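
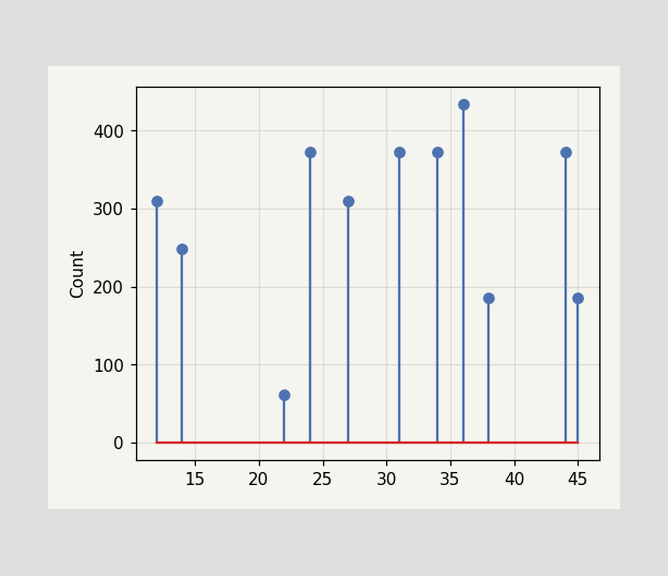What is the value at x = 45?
186

The stem at x=45 reaches 186.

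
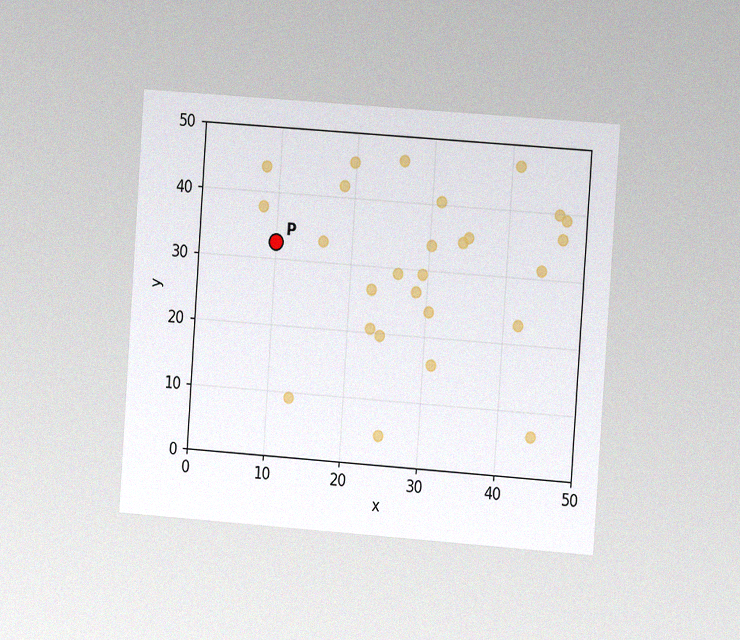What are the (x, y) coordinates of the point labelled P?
(10, 32.5)

The chart is tilted about 4° clockwise and viewed slightly from the right, with some photo noise. Following the gridlines from P to each axis, P sits at (10, 32.5).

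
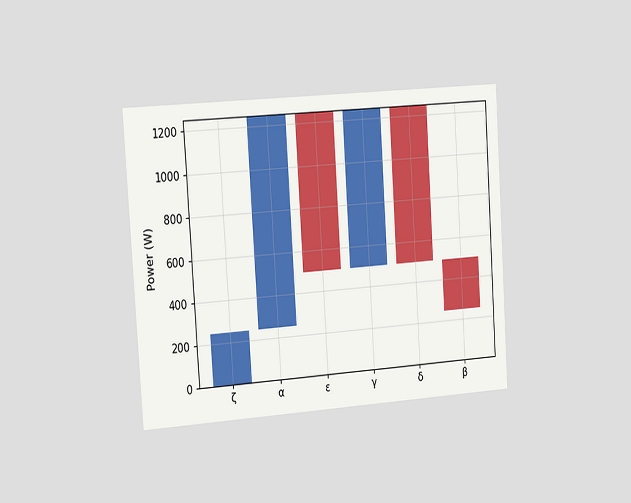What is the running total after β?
250W

The chart is tilted about 4° counter-clockwise and viewed slightly from the left. After β the running total reaches 250W.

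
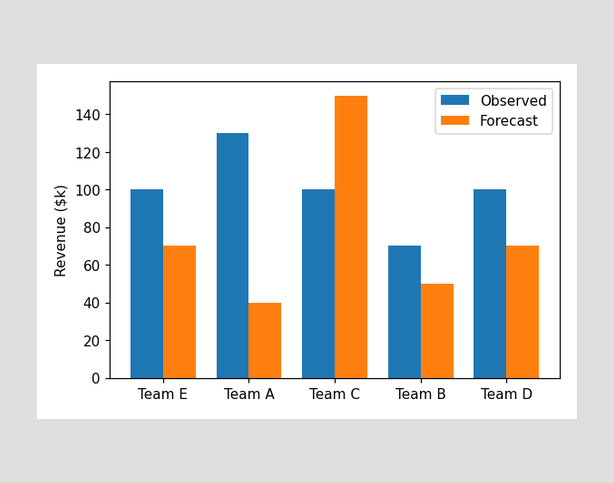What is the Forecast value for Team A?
$40k

The Forecast bar at Team A reaches $40k on the y-axis.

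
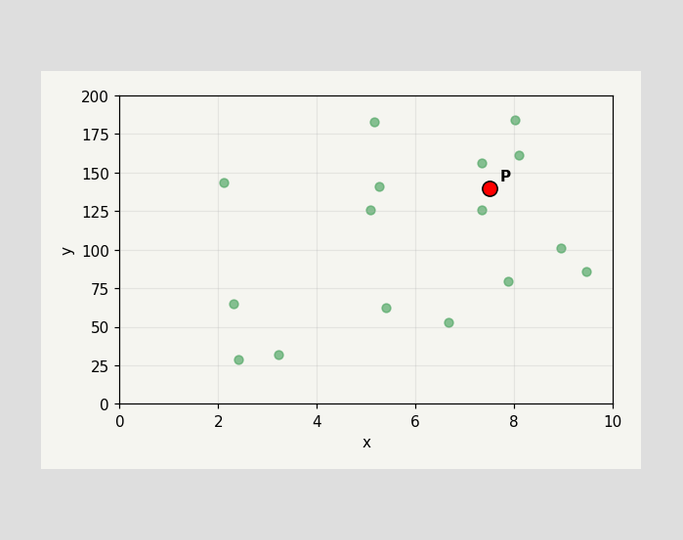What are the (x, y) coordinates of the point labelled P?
Following the gridlines from P to each axis, P sits at (7.5, 140).

(7.5, 140)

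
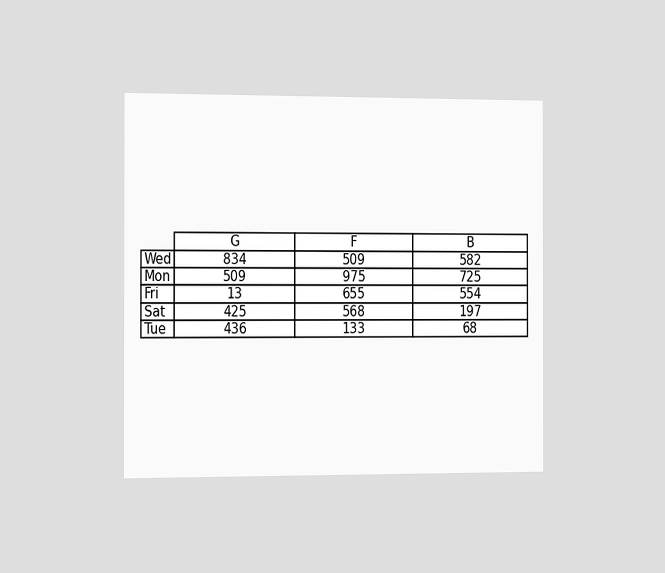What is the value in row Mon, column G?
The chart is viewed slightly from the left. The (Mon, G) cell reads 509.

509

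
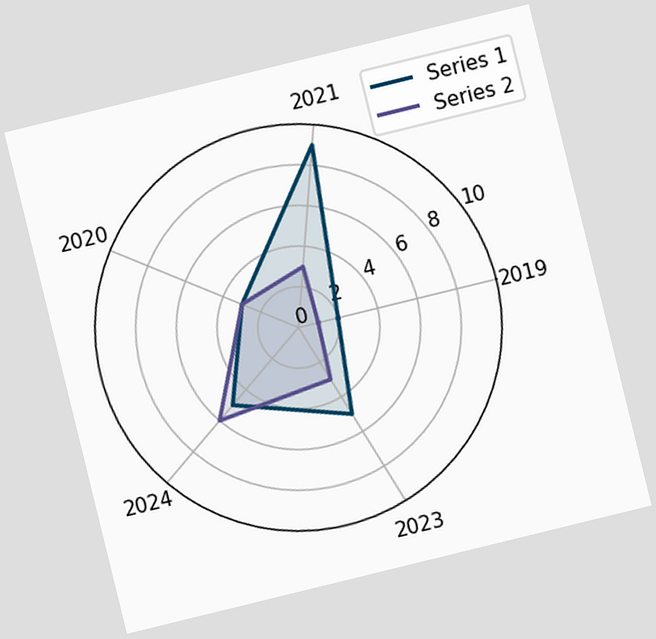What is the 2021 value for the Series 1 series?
9

The chart is tilted about 14° counter-clockwise. On the 2021 axis, Series 1 reaches 9.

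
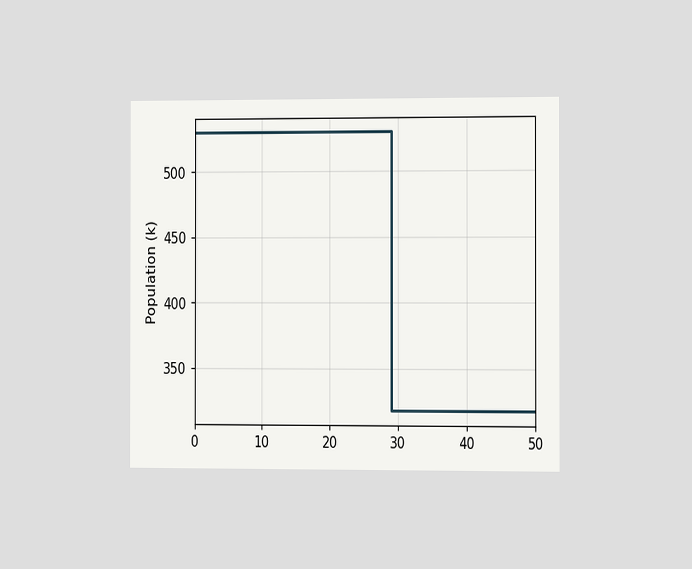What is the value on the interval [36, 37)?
The chart is viewed at a slight angle. On [36, 37) the step sits at 318k.

318k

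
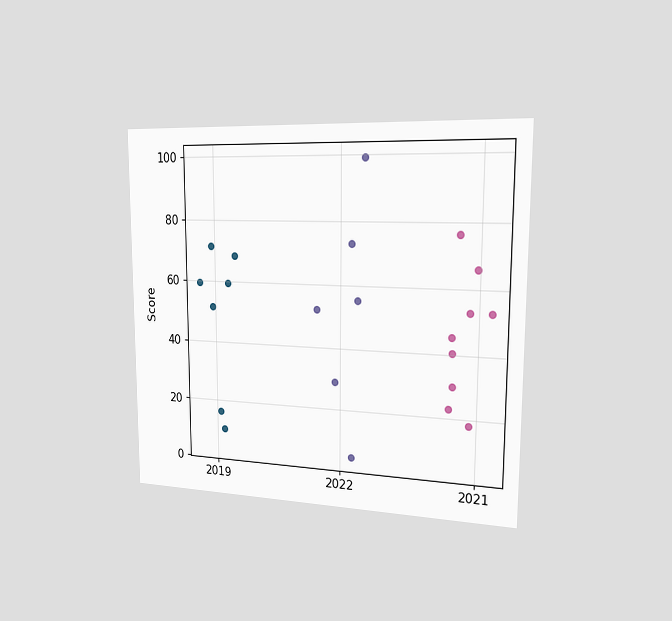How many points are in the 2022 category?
6

The chart is viewed slightly from the right. Counting the markers in the 2022 column gives 6.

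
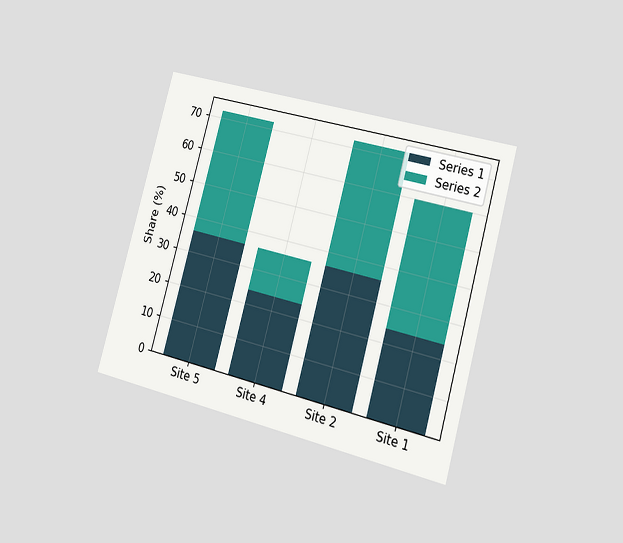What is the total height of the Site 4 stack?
36%

The chart is tilted about 15° clockwise and viewed slightly from the right. The Site 4 stack's top reaches 36% on the y-axis.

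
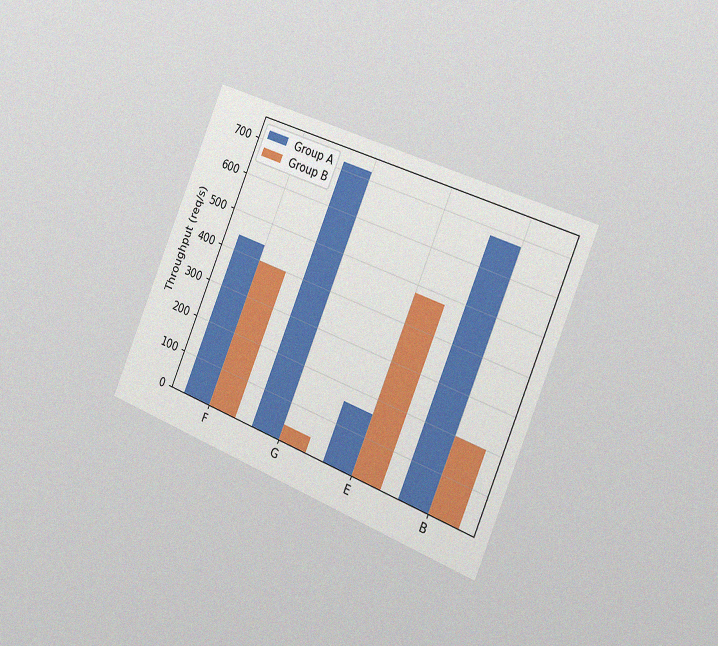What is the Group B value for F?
The chart is tilted about 22° clockwise and viewed slightly from the right, with some photo noise. The Group B bar at F reaches 400req/s on the y-axis.

400req/s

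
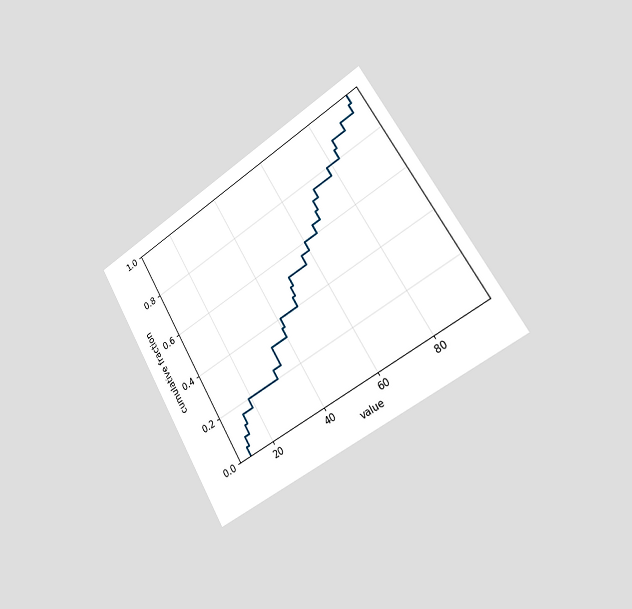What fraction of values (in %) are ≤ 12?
8%

The chart is tilted about 31° counter-clockwise and viewed slightly from the right. At x=12 the ECDF step is at 8%.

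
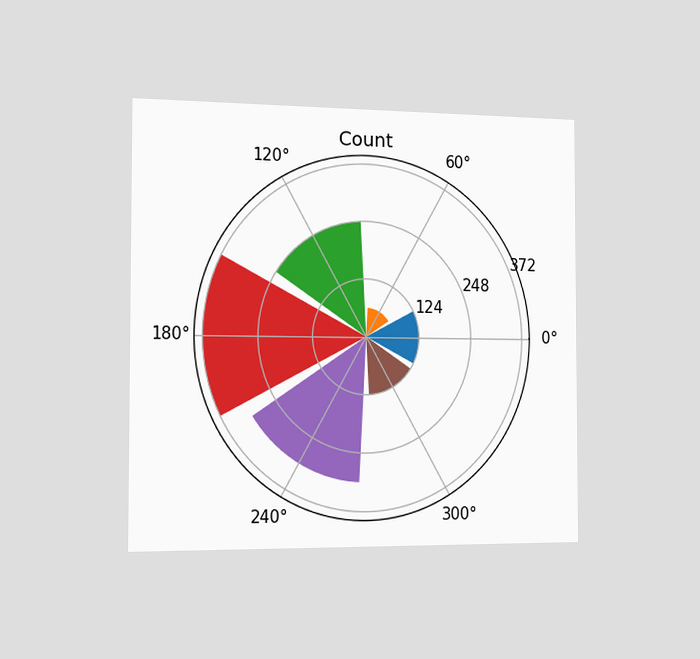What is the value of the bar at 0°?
124

The chart is viewed slightly from the left. The bar at 0° reaches 124 on the radial axis.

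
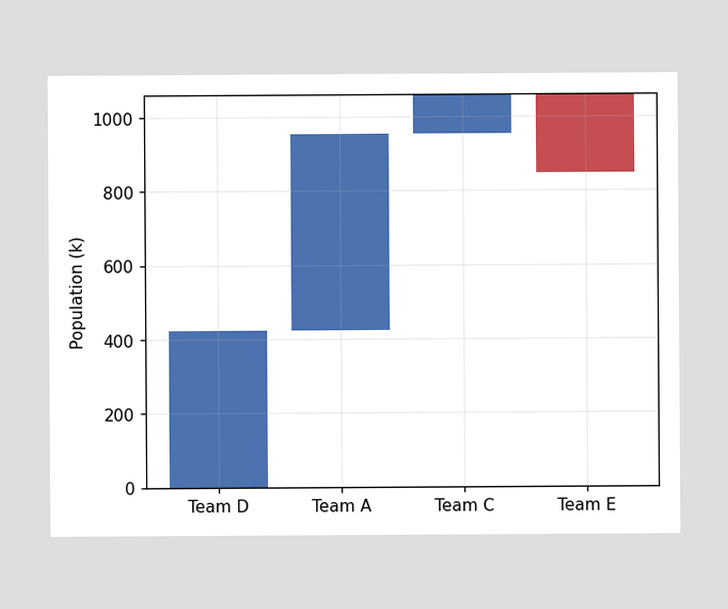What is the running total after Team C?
1060k

After Team C the running total reaches 1060k.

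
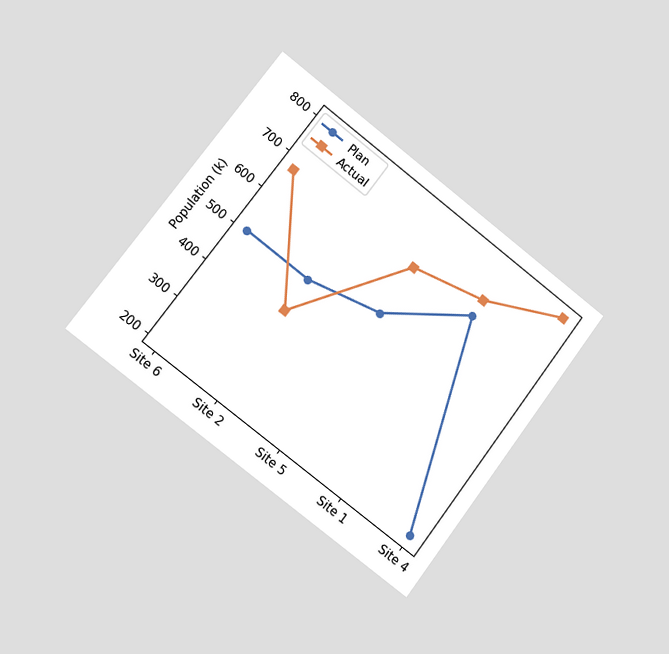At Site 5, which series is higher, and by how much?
The chart is tilted about 37° clockwise and viewed slightly from the left. At Site 5, Actual sits above the other line by 126k.

Actual, by 126k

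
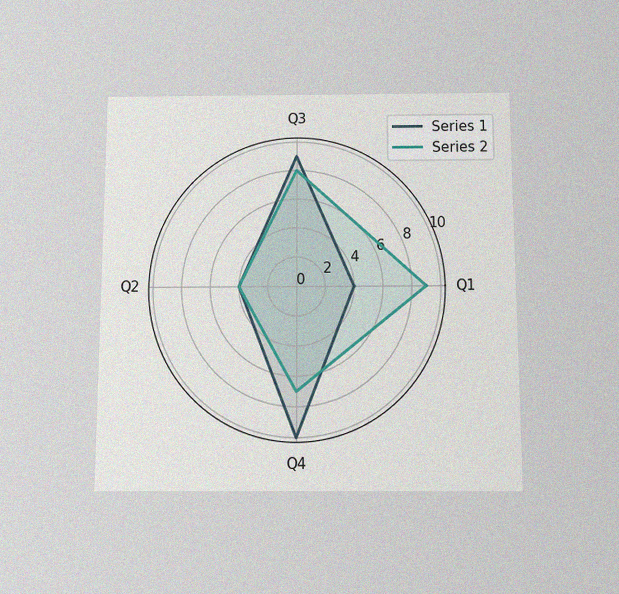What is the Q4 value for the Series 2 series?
7

The chart is viewed slightly from below, with some photo noise. On the Q4 axis, Series 2 reaches 7.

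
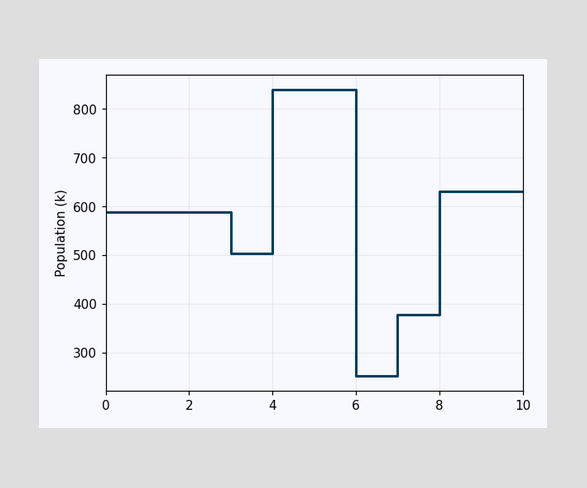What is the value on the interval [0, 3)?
On [0, 3) the step sits at 588k.

588k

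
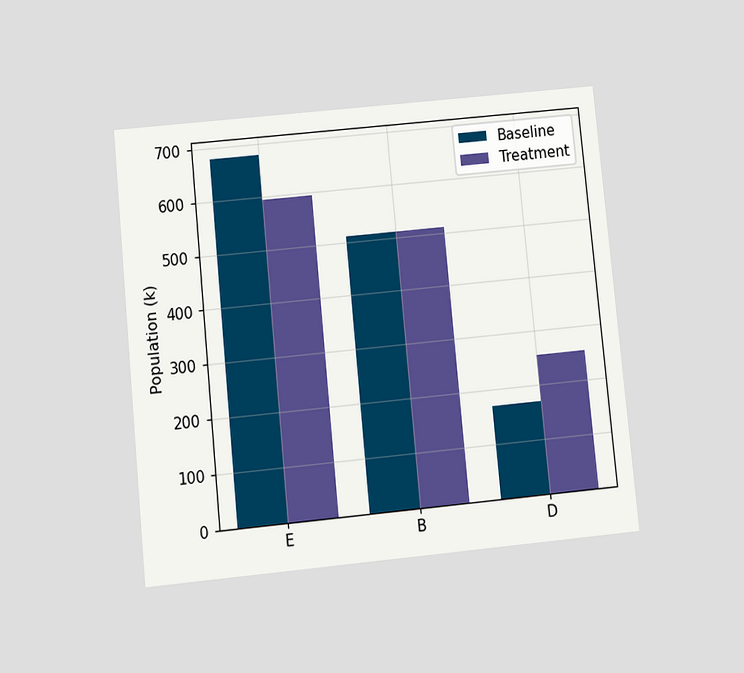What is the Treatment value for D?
The chart is tilted about 5° counter-clockwise and viewed at a slight angle. The Treatment bar at D reaches 255k on the y-axis.

255k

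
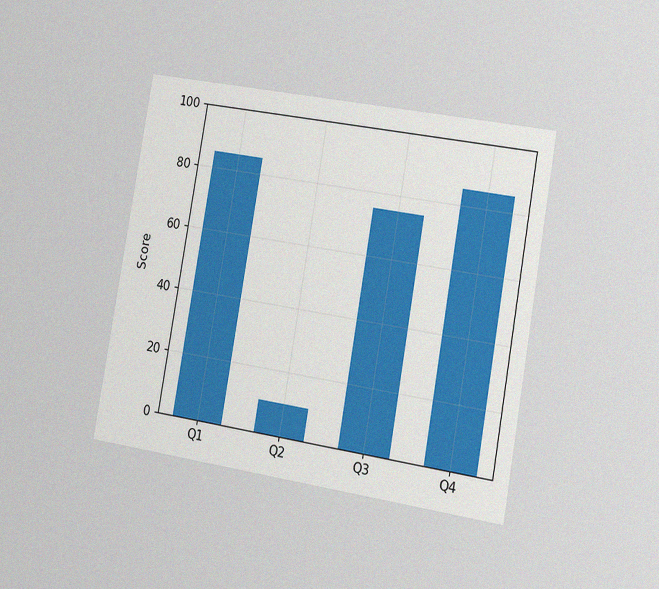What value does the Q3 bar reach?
75

The chart is tilted about 10° clockwise and viewed slightly from the right, with some photo noise. Reading along the chart's y-axis, the Q3 bar reaches 75.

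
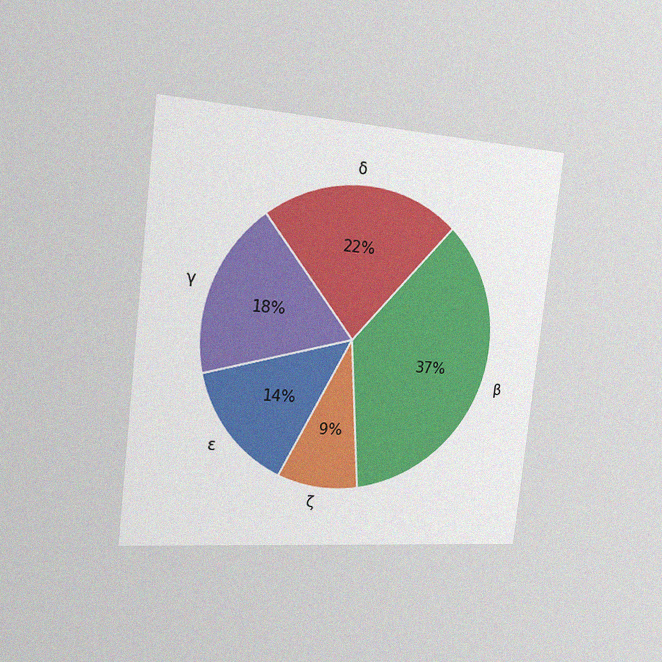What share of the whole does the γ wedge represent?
18%

The chart is tilted about 7° clockwise and viewed slightly from the left, with some photo noise. The γ slice takes up 18% of the pie.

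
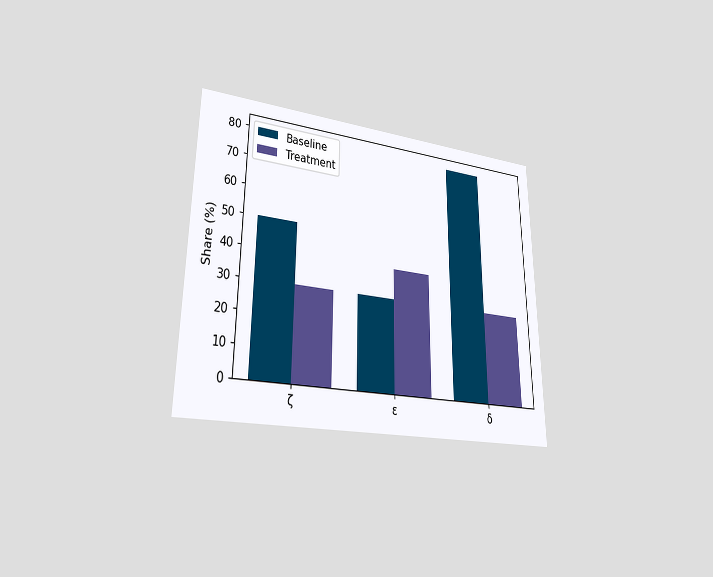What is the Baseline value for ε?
30%

The chart is viewed at a slight angle. The Baseline bar at ε reaches 30% on the y-axis.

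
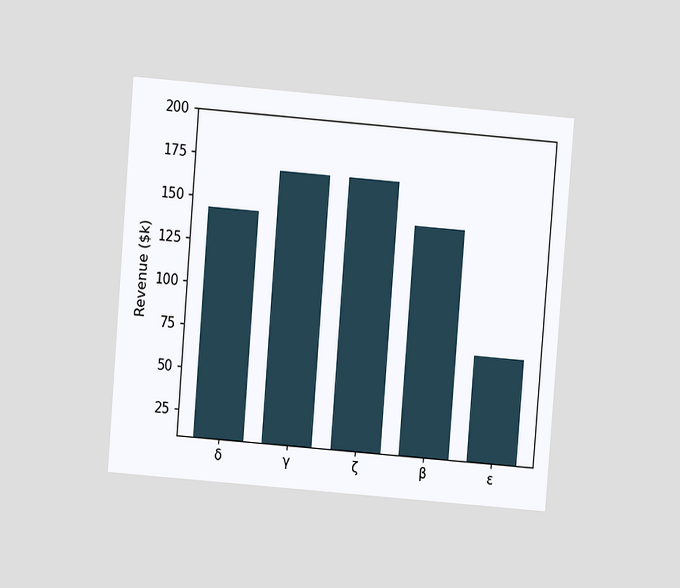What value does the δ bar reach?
The chart is tilted about 5° clockwise and viewed at a slight angle. Reading along the chart's y-axis, the δ bar reaches $144k.

$144k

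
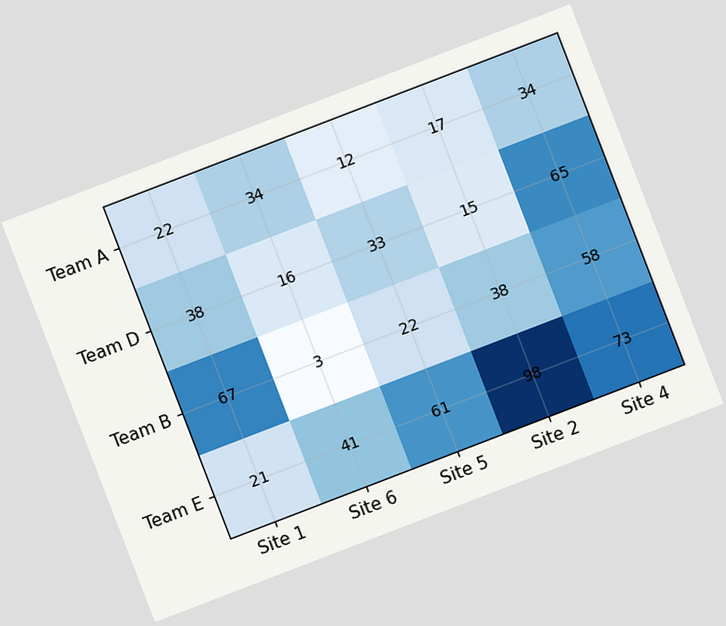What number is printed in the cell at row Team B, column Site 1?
The chart is tilted about 21° counter-clockwise. The (Team B, Site 1) cell reads 67.

67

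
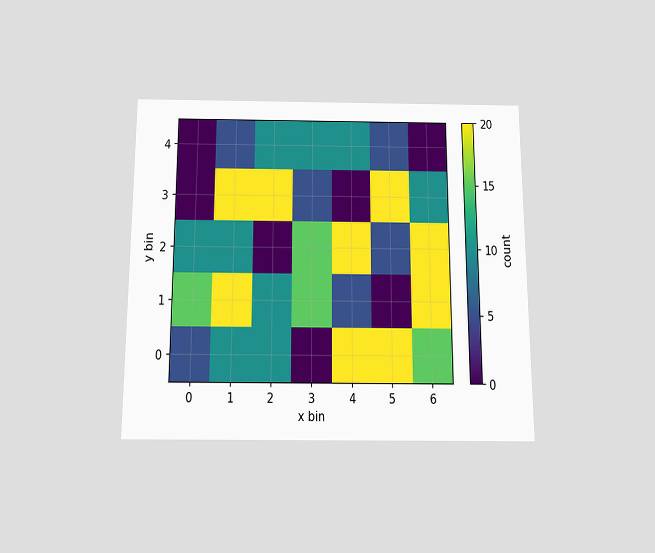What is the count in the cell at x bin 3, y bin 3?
The chart is viewed slightly from below. Matching the cell (3, 3) against the colorbar gives 5.

5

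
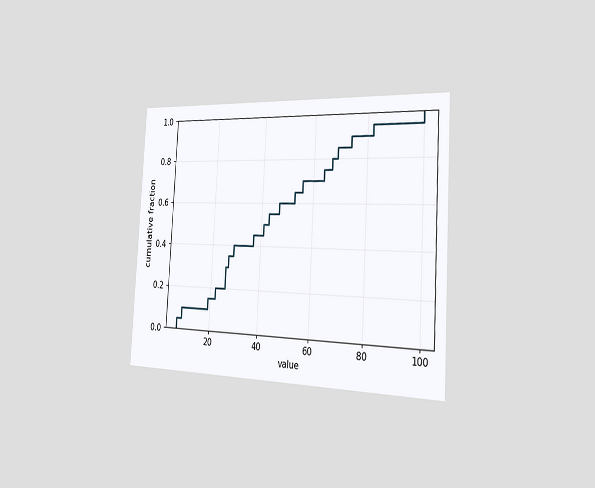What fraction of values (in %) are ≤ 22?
The chart is tilted about 3° clockwise and viewed slightly from the right. At x=22 the ECDF step is at 20%.

20%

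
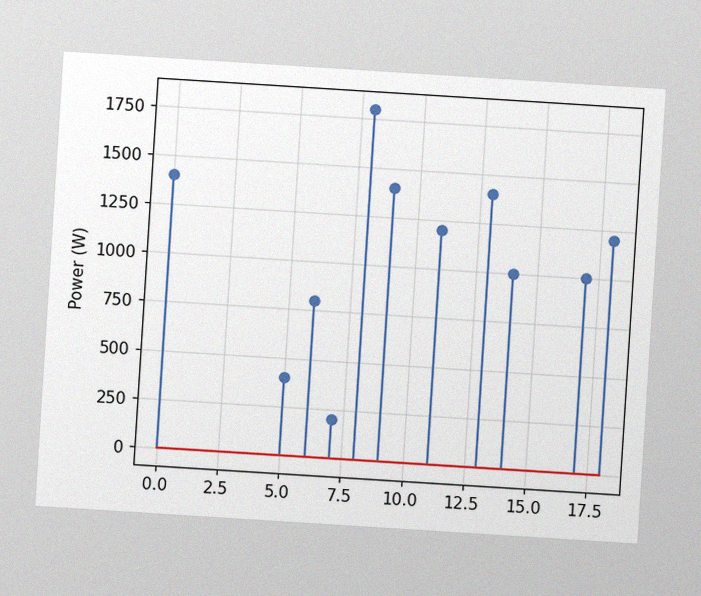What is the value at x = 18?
1200W

The chart is tilted about 4° clockwise, with some photo noise. The stem at x=18 reaches 1200W.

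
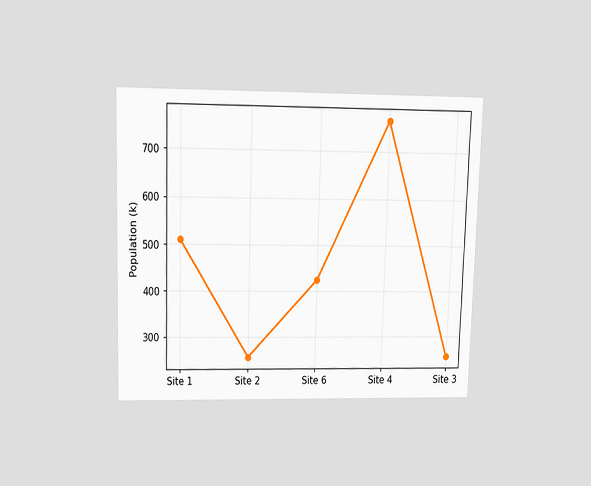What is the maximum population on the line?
765k

The chart is viewed slightly from above. The highest point is at Site 4, and reading across to the y-axis gives 765k.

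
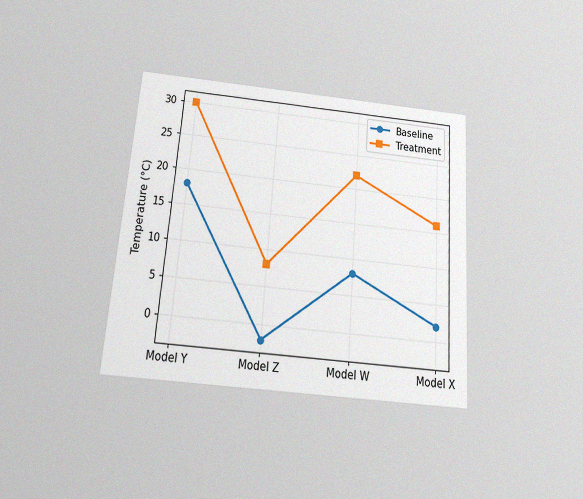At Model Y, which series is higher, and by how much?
The chart is tilted about 4° clockwise and viewed slightly from below, with some photo noise. At Model Y, Treatment sits above the other line by 12°C.

Treatment, by 12°C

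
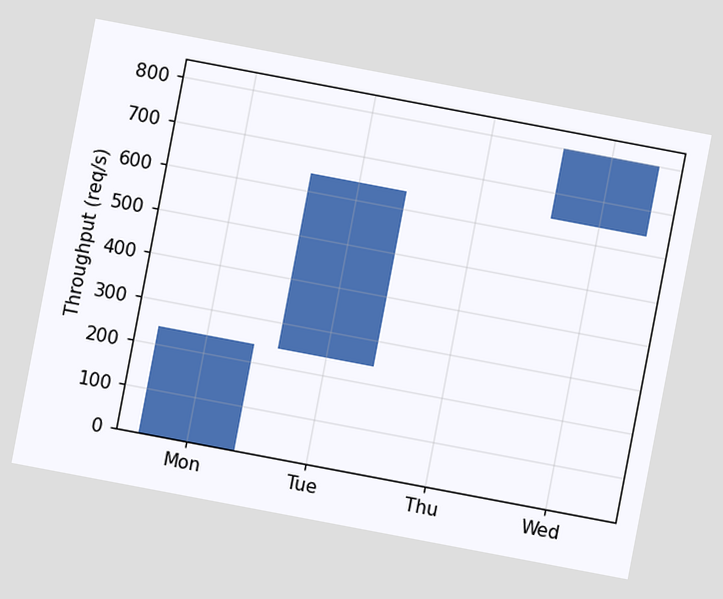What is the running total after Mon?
The chart is tilted about 11° clockwise. After Mon the running total reaches 240req/s.

240req/s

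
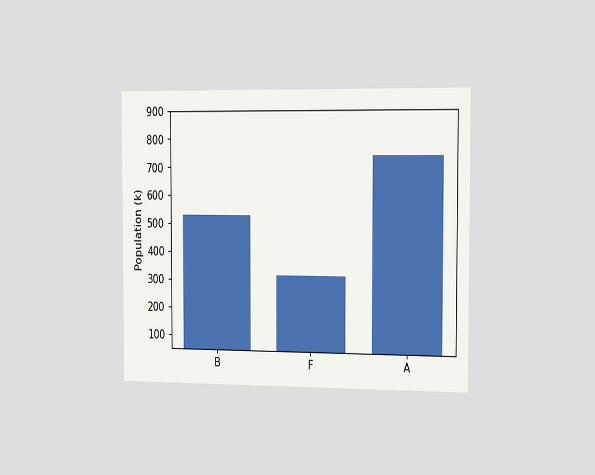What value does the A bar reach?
742k

The chart is viewed slightly from the right. Reading along the chart's y-axis, the A bar reaches 742k.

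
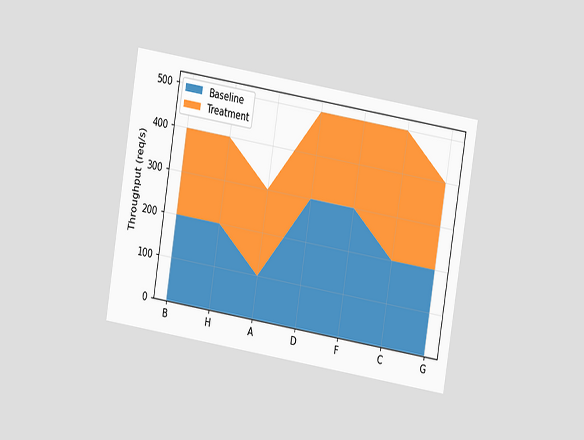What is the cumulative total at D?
The chart is tilted about 9° clockwise and viewed at a slight angle. The stacked total at D reaches 500req/s.

500req/s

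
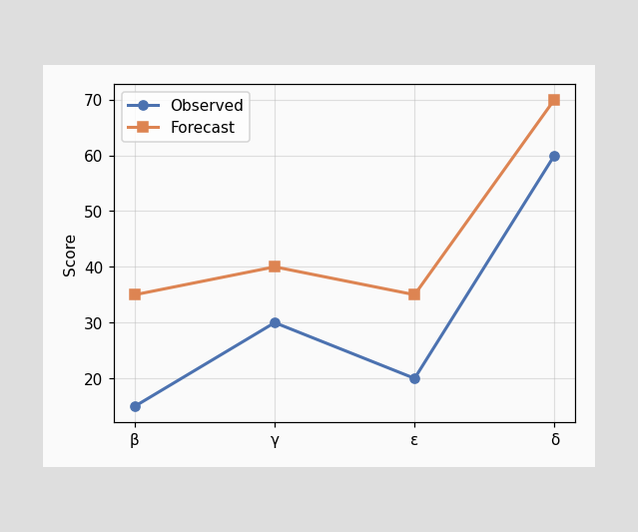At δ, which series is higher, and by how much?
At δ, Forecast sits above the other line by 10.

Forecast, by 10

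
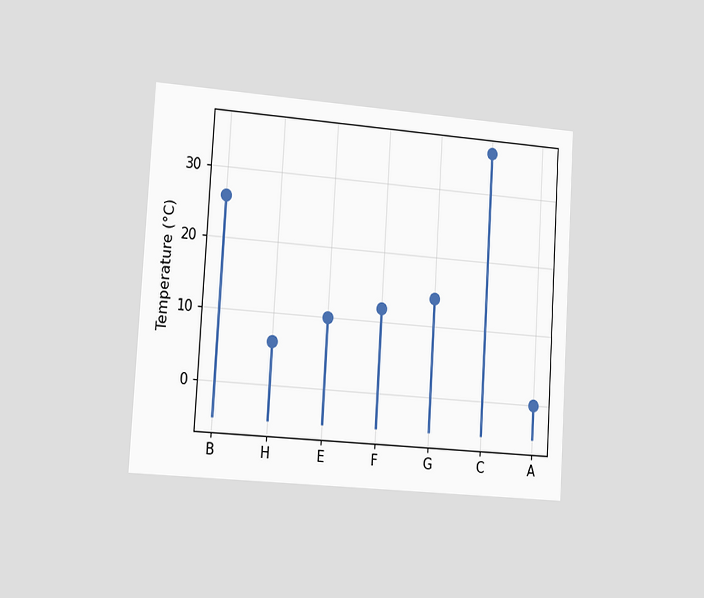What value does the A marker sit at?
0°C

The chart is tilted about 4° clockwise and viewed slightly from the left. The A marker sits at 0°C.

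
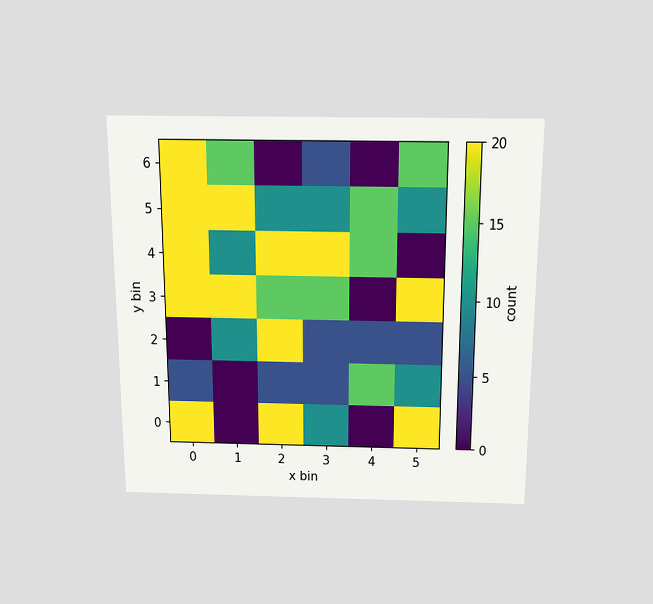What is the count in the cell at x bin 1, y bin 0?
The chart is viewed slightly from above. Matching the cell (1, 0) against the colorbar gives 0.

0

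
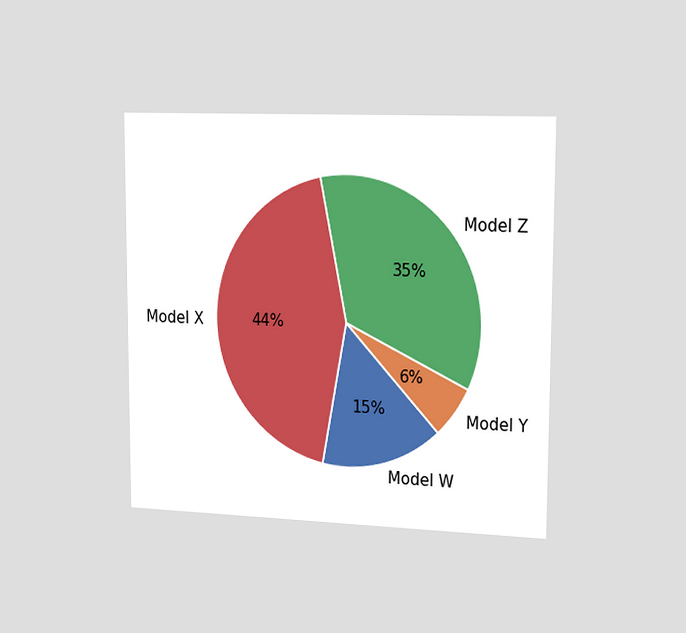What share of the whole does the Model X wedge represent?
44%

The chart is viewed slightly from the right. The Model X slice takes up 44% of the pie.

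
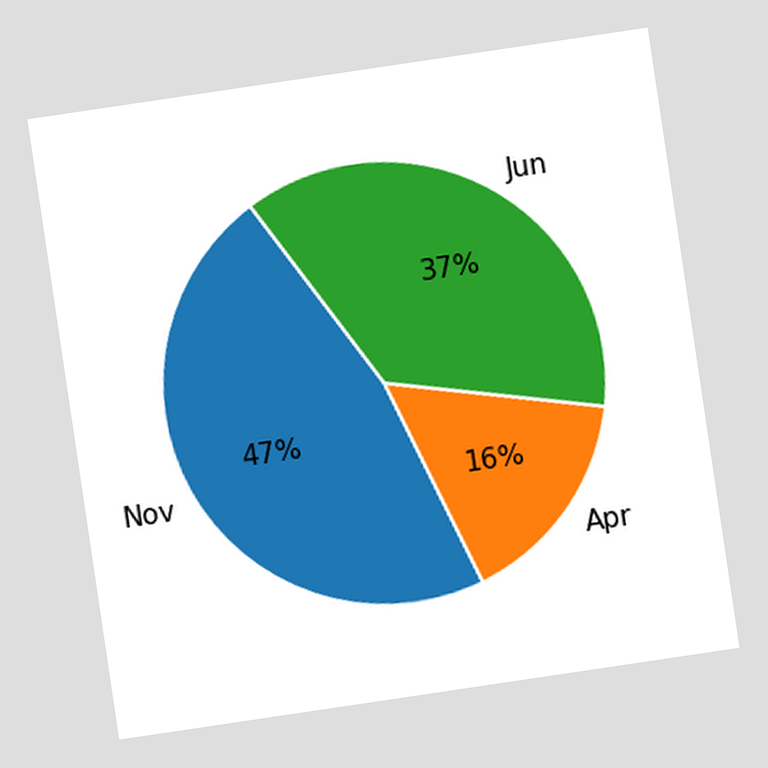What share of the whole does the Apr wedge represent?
16%

The chart is tilted about 8° counter-clockwise. The Apr slice takes up 16% of the pie.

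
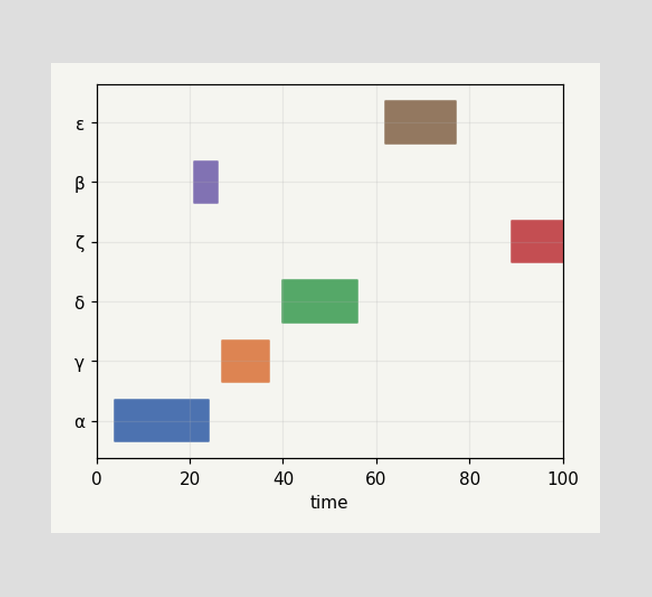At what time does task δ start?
The δ bar begins at t=40.

40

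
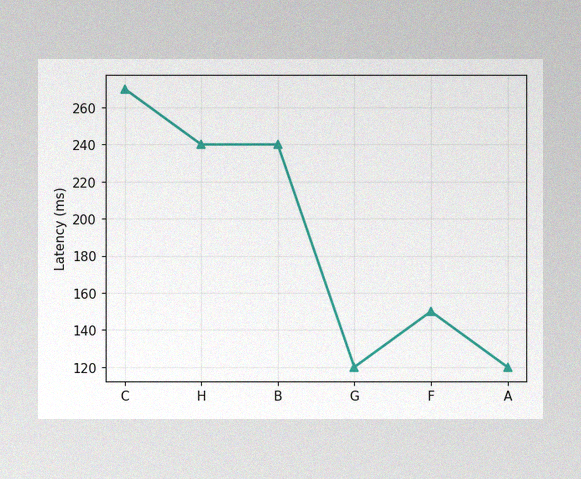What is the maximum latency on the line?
The image has some photo noise and uneven lighting. The highest point is at C, and reading across to the y-axis gives 270ms.

270ms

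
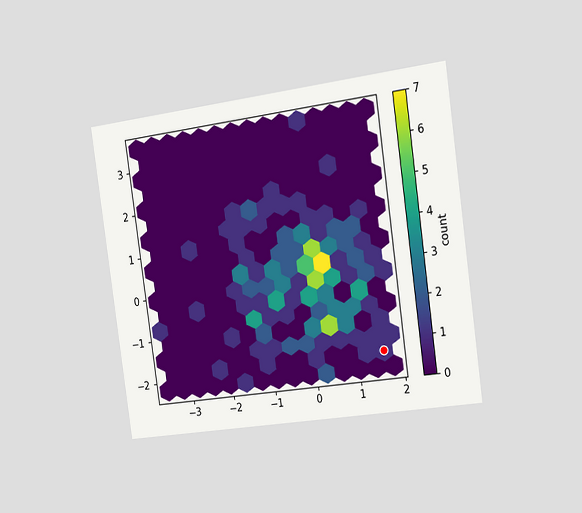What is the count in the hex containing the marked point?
The chart is tilted about 8° counter-clockwise and viewed slightly from the right. The marked hex reads 1 on the colorbar.

1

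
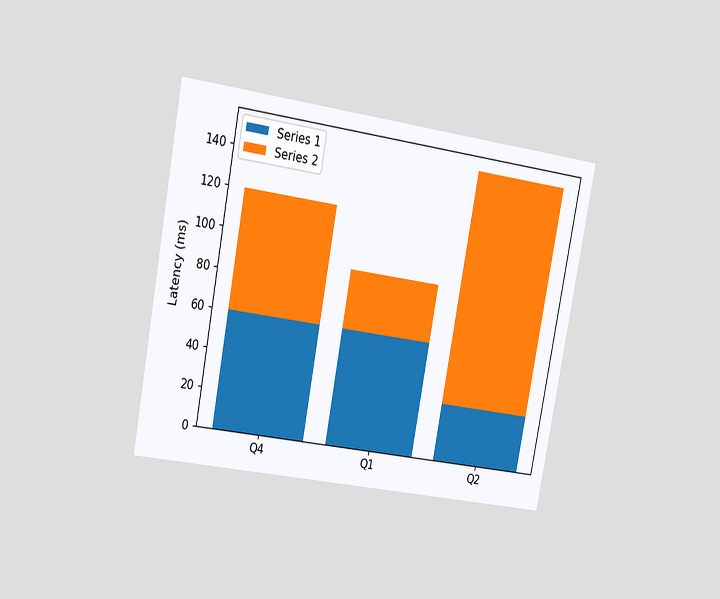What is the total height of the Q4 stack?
120ms

The chart is tilted about 10° clockwise and viewed slightly from the left. The Q4 stack's top reaches 120ms on the y-axis.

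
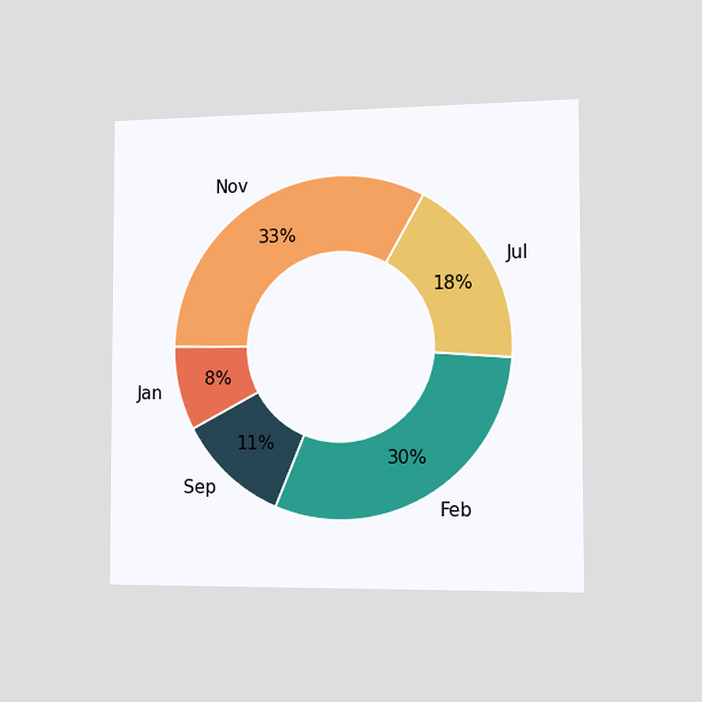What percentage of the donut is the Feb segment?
30%

The chart is viewed slightly from the right. The Feb segment takes up 30% of the ring.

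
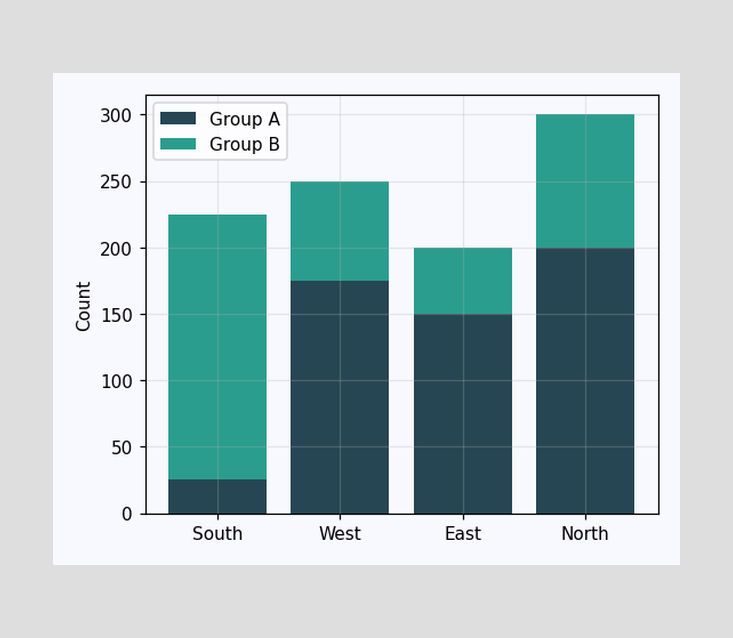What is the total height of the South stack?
The South stack's top reaches 225 on the y-axis.

225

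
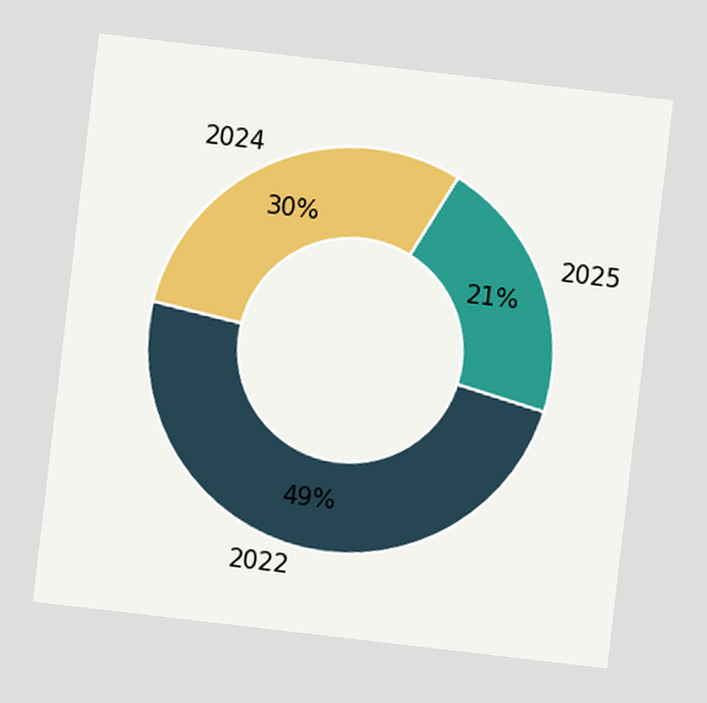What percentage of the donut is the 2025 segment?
21%

The chart is tilted about 7° clockwise. The 2025 segment takes up 21% of the ring.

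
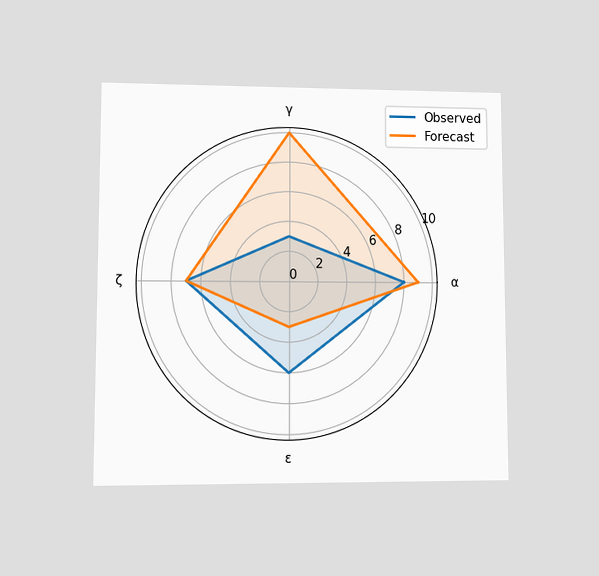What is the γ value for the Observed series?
3

The chart is viewed at a slight angle. On the γ axis, Observed reaches 3.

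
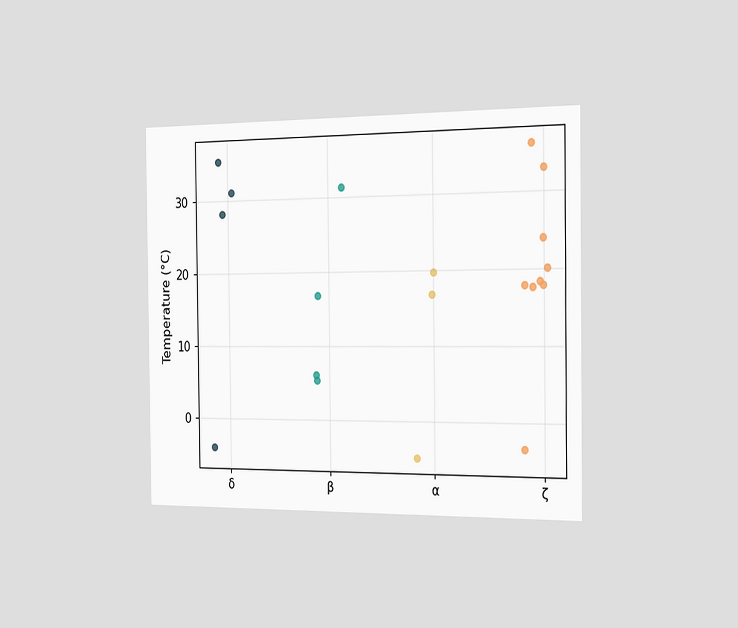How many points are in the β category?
The chart is viewed slightly from the right. Counting the markers in the β column gives 4.

4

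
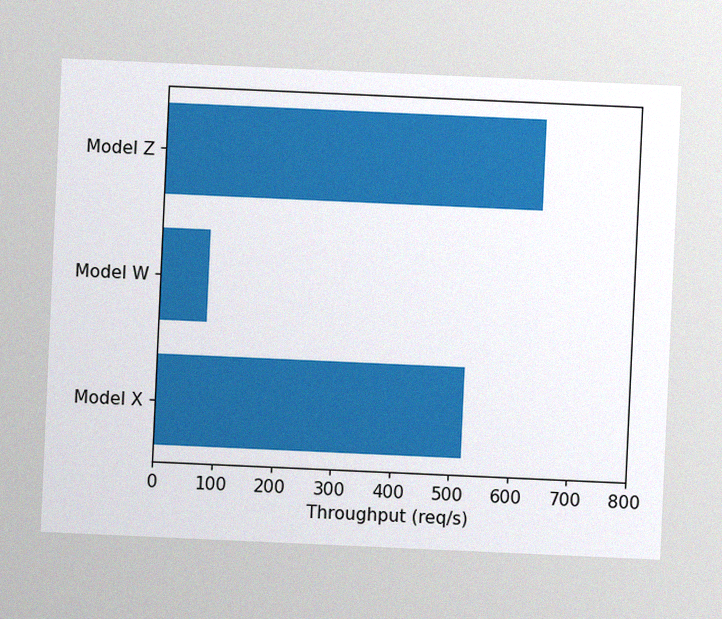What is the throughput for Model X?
520req/s

The chart is tilted about 3° clockwise, with some photo noise. Reading along the chart's x-axis, the Model X bar reaches 520req/s.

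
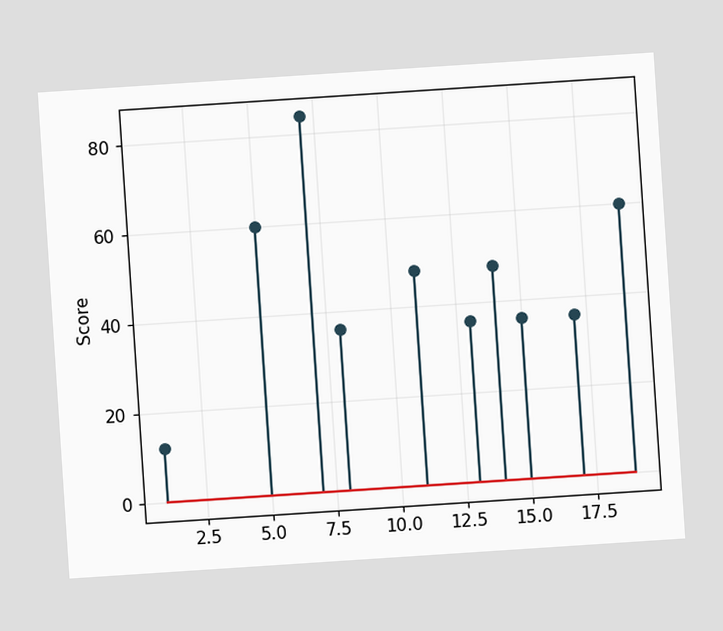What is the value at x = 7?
84

The chart is tilted about 4° counter-clockwise. The stem at x=7 reaches 84.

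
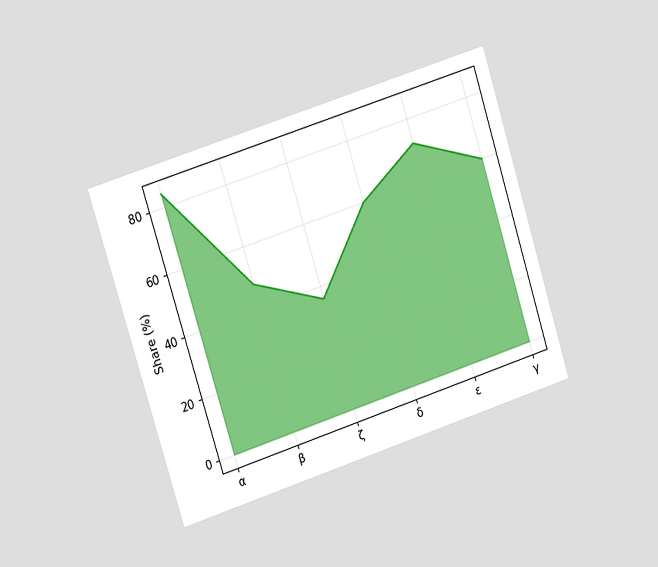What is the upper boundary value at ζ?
The chart is tilted about 18° counter-clockwise and viewed slightly from the left. At ζ the upper boundary is at 36%.

36%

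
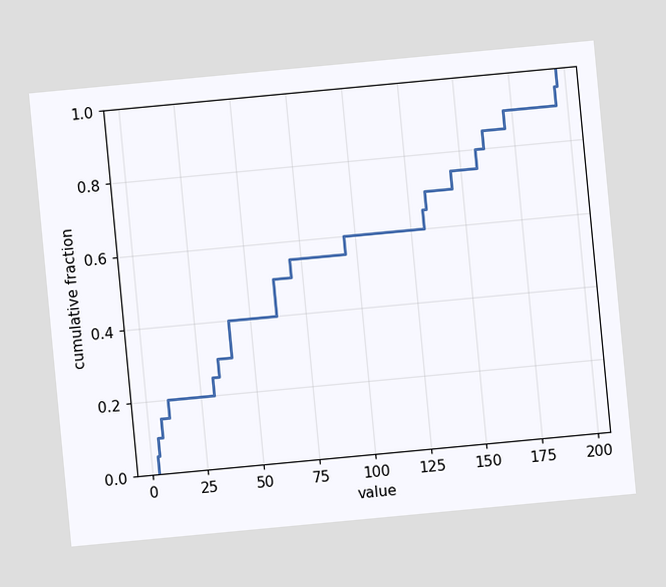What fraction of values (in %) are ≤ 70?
The chart is tilted about 5° counter-clockwise. At x=70 the ECDF step is at 55%.

55%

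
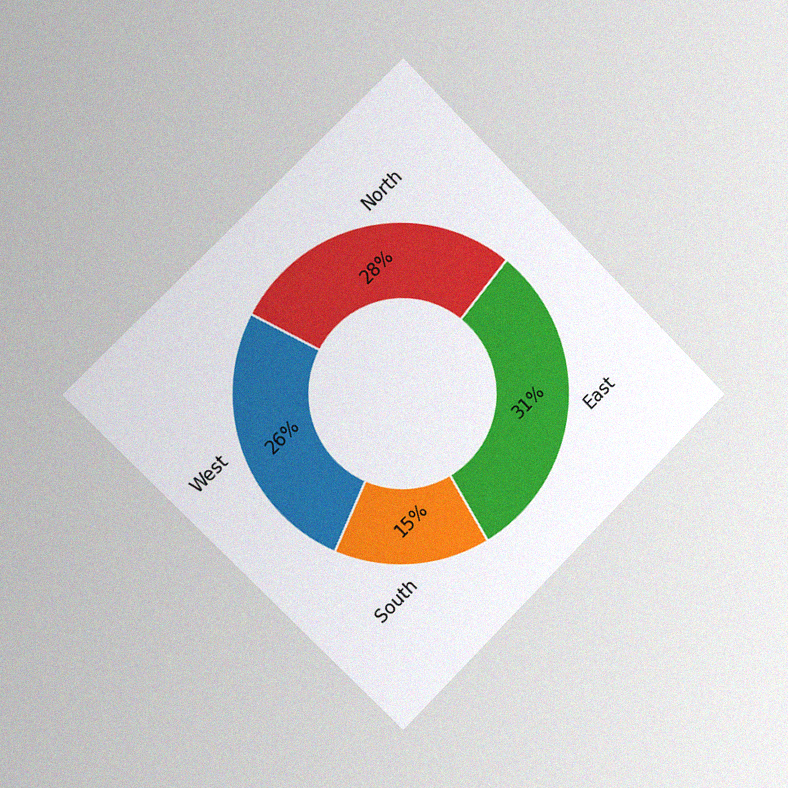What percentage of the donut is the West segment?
The chart is tilted about 45° counter-clockwise and viewed slightly from the left, with some photo noise. The West segment takes up 26% of the ring.

26%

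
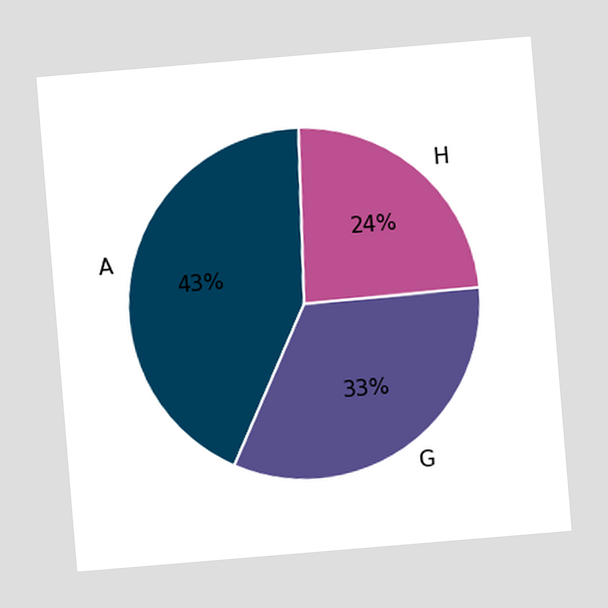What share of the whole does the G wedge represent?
The chart is tilted about 5° counter-clockwise. The G slice takes up 33% of the pie.

33%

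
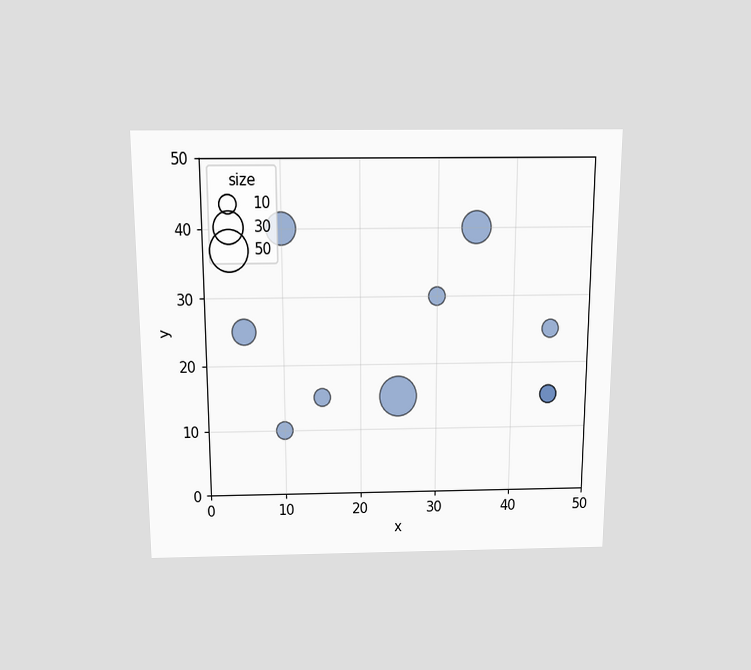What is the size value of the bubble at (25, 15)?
The chart is viewed slightly from above. Matching the bubble at (25, 15) against the size legend gives 50.

50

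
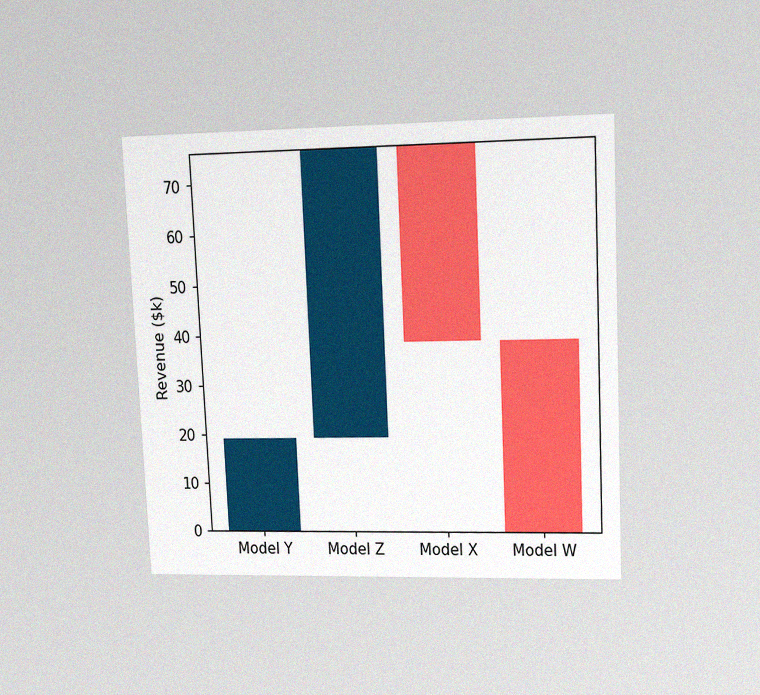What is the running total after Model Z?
$76k

The chart is tilted about 3° counter-clockwise and viewed at a slight angle, with some photo noise. After Model Z the running total reaches $76k.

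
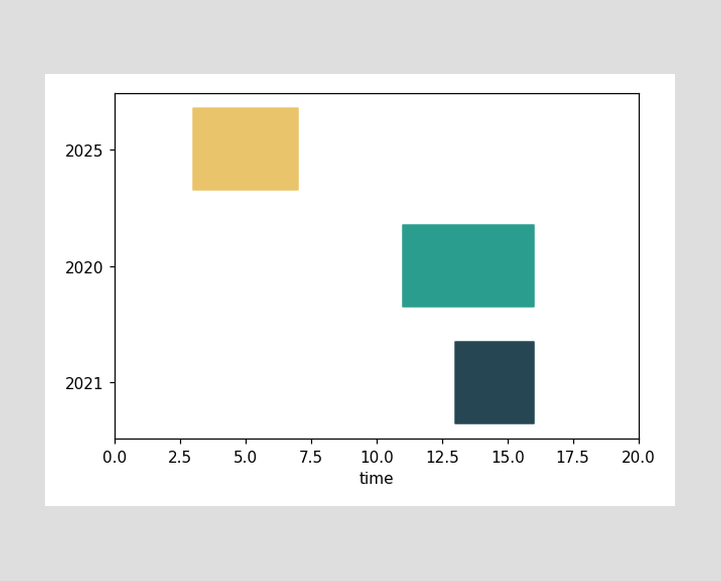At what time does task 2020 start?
11

The 2020 bar begins at t=11.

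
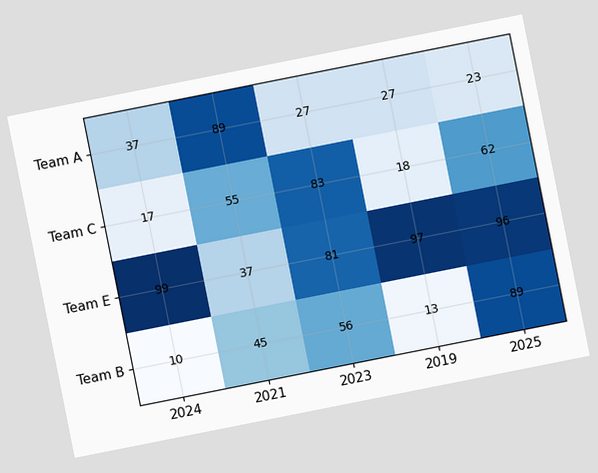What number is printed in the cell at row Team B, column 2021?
The chart is tilted about 11° counter-clockwise. The (Team B, 2021) cell reads 45.

45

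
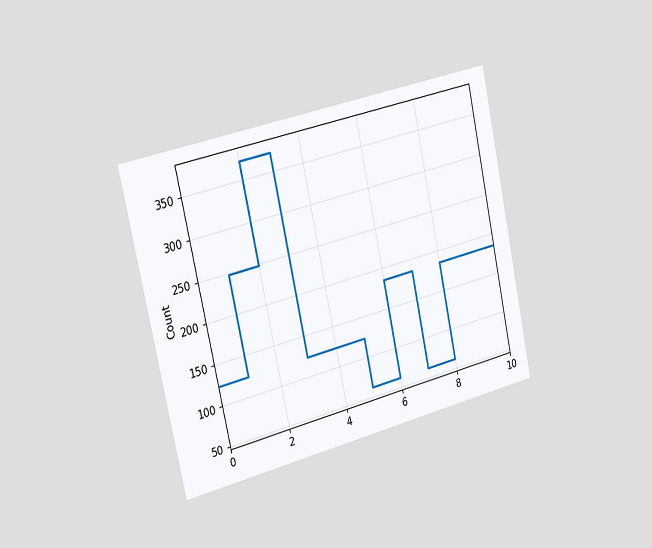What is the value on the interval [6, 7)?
186

The chart is tilted about 12° counter-clockwise and viewed slightly from the left. On [6, 7) the step sits at 186.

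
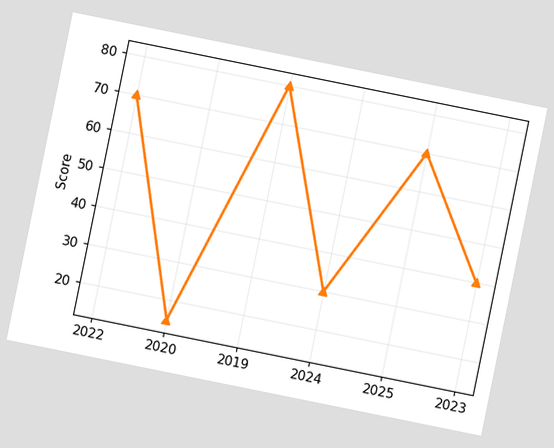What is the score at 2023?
40

The chart is tilted about 11° clockwise. At 2023, the line is at 40.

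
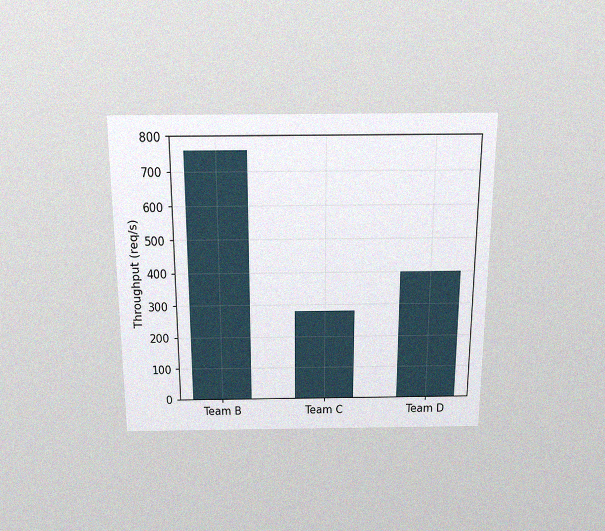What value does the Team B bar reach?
The chart is viewed slightly from above, with some photo noise. Reading along the chart's y-axis, the Team B bar reaches 760req/s.

760req/s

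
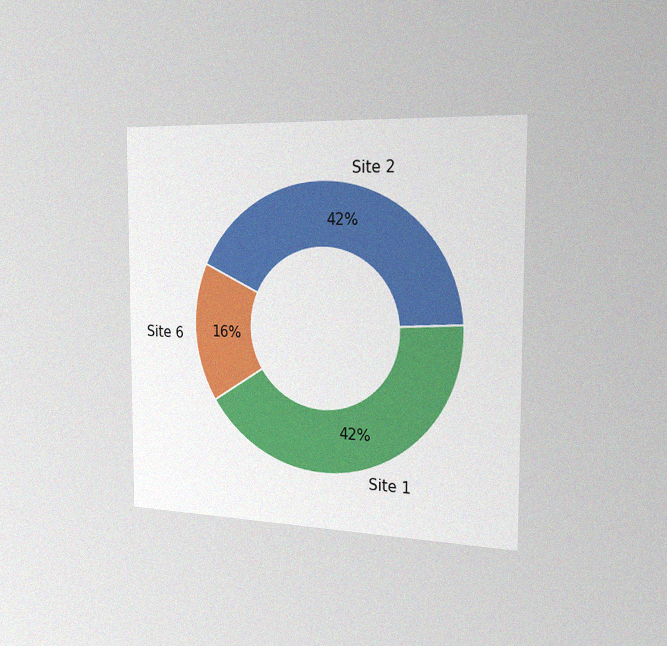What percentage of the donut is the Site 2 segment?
The chart is viewed slightly from the right, with some photo noise. The Site 2 segment takes up 42% of the ring.

42%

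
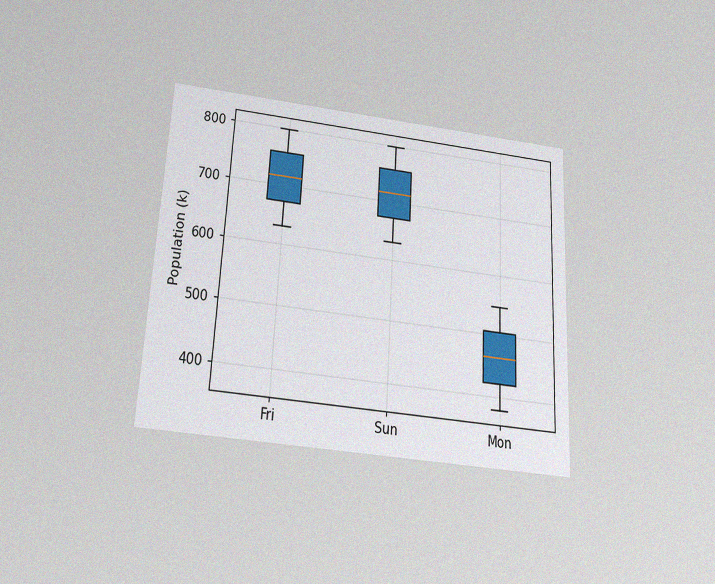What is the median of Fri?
The chart is tilted about 3° clockwise and viewed slightly from below, with some photo noise. The median line in the Fri box sits at 714k.

714k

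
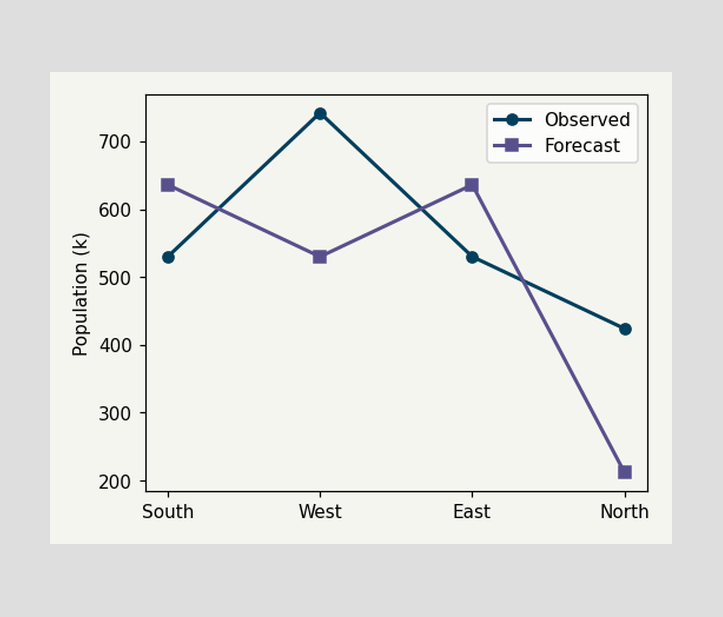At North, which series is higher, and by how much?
Observed, by 212k

At North, Observed sits above the other line by 212k.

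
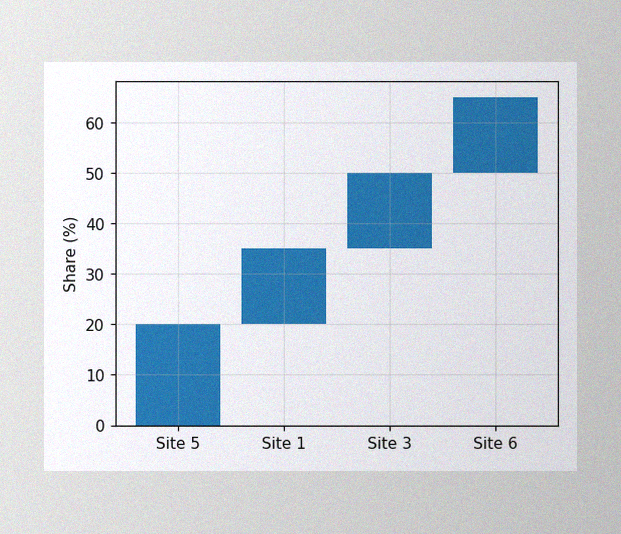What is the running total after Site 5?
20%

The image has some photo noise and uneven lighting. After Site 5 the running total reaches 20%.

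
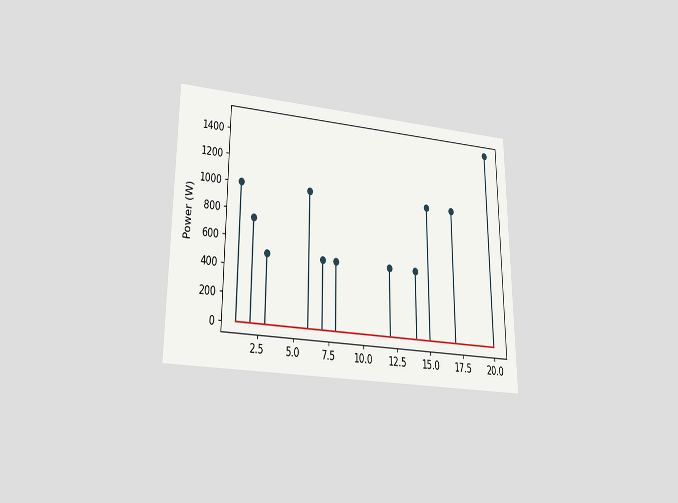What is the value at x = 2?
The chart is viewed slightly from below. The stem at x=2 reaches 750W.

750W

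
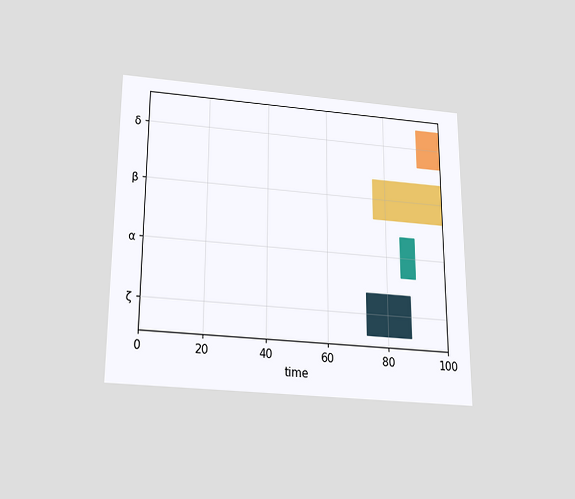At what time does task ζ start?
73

The chart is viewed slightly from below. The ζ bar begins at t=73.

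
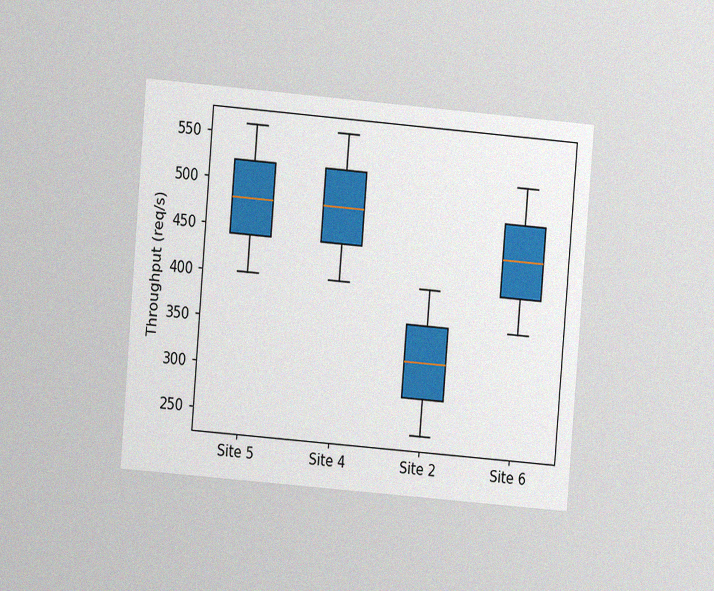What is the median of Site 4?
480req/s

The chart is tilted about 5° clockwise and viewed at a slight angle, with some photo noise. The median line in the Site 4 box sits at 480req/s.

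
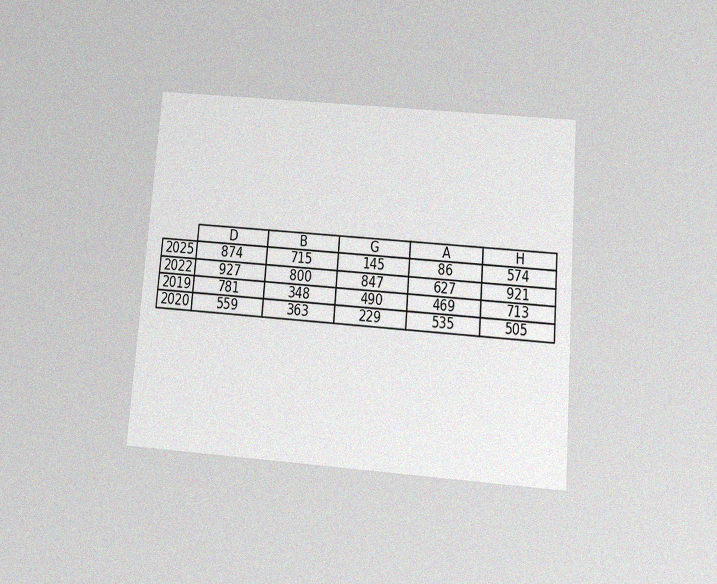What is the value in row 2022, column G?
The chart is tilted about 5° clockwise and viewed slightly from below, with some photo noise. The (2022, G) cell reads 847.

847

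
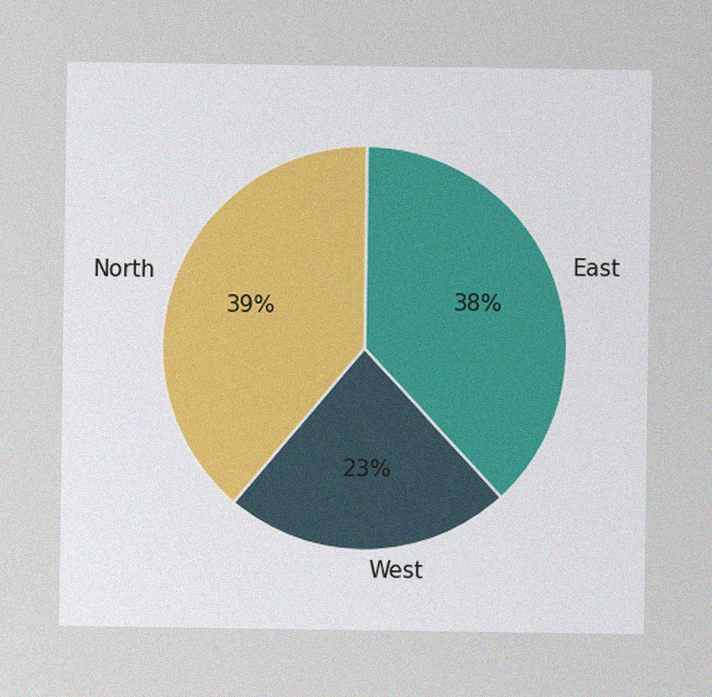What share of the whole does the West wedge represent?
23%

The image has some photo noise and uneven lighting. The West slice takes up 23% of the pie.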